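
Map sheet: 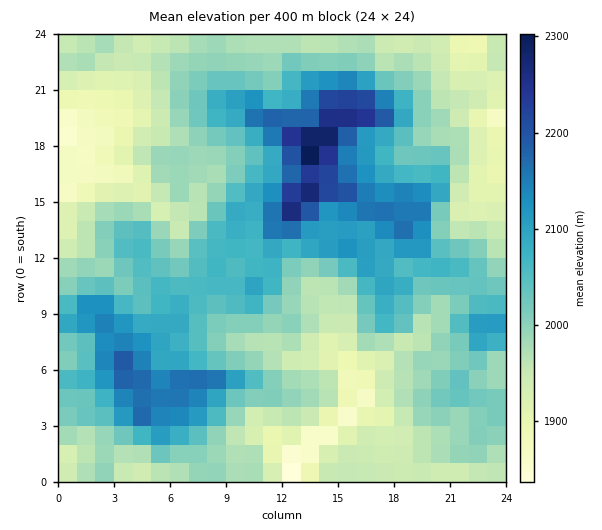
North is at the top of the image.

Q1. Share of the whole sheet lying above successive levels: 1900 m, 93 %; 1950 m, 78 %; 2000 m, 51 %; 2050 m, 33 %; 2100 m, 18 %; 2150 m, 9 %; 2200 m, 3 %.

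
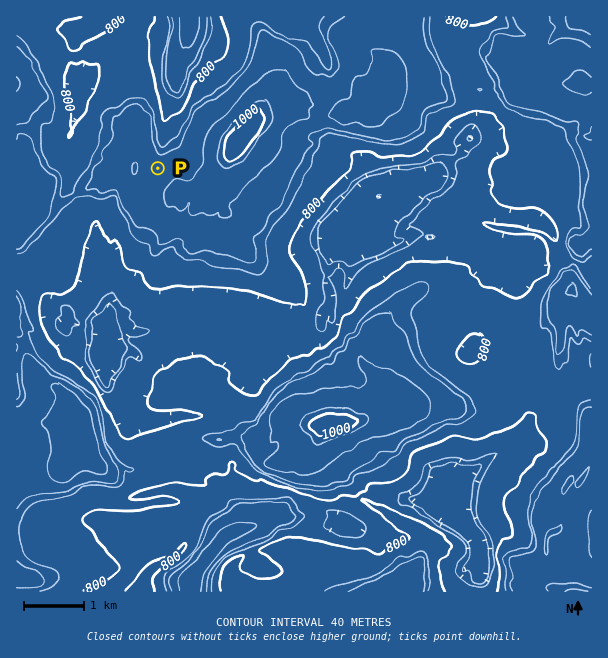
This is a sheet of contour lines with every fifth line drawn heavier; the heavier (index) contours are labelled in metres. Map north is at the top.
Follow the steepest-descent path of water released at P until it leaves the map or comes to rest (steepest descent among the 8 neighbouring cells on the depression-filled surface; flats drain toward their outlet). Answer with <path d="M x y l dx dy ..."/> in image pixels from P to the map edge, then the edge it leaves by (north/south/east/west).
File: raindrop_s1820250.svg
<path d="M158 168l-3-3 0-3 4-6 0-4 2-2 0-9 1-1 0-14 2-1 1-11 5-7 0-3 7-8 0-30 2-1 0-8 1-1 0-3 2-2 1-6 6-6 2-3 0-4 3-6 0-5-3-3-3 0-2-1"/>
exit: north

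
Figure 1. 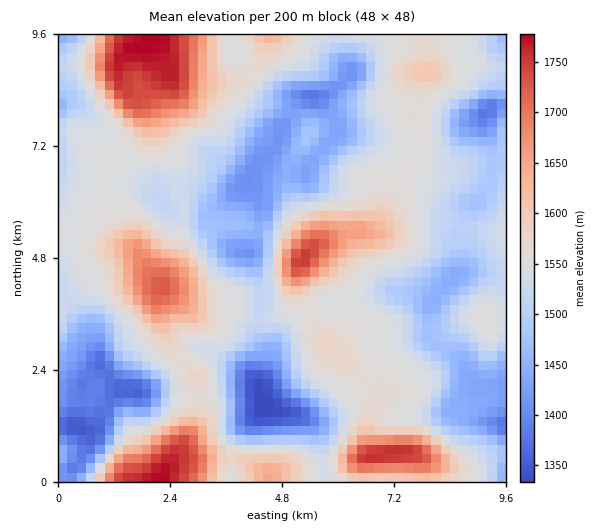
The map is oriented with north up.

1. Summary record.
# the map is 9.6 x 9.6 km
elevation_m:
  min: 1330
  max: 1780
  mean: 1540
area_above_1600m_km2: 15.8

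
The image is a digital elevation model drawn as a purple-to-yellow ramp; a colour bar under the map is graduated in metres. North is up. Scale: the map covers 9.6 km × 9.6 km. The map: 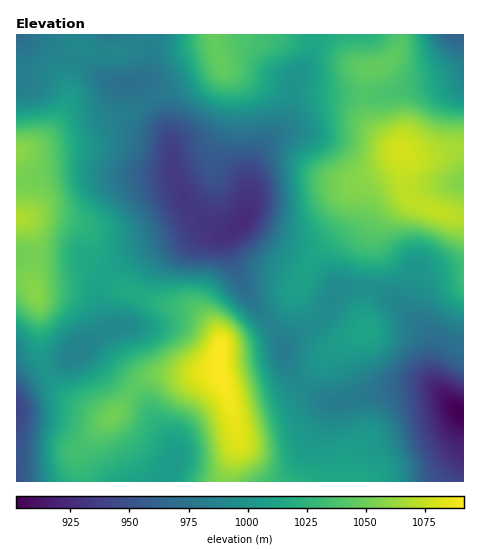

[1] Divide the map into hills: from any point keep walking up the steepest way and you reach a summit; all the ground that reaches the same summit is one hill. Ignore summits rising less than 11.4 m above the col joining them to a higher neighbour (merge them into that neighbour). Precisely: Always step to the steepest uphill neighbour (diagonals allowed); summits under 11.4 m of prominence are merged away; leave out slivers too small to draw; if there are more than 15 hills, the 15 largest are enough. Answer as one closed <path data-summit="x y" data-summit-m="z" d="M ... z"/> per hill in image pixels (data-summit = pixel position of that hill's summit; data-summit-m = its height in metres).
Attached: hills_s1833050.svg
<path data-summit="220 352" data-summit-m="1092" d="M201 222l-5 0-23 13-29 10-31 20-9 11-5 12 1 20 9 22-19 11-24 20-32 15-17 13 0 93 447-1-1-68-7-3-16-18-13-4-41 2-50 13-13-3-15-9-18-19-6-13-3-20-33-44-21-47-1-13 2-2-10 1z"/><path data-summit="403 151" data-summit-m="1079" d="M463 34l-148 0-6 25-14 21-11 44-22 24-8 15-5 17-2 33-3 7-18 15 2 17 20 43 29 38 7 14 6-7 22-14 11-10 16-25 5-3 20 0 18 5 14 8 34 36 2 41 13 19 16 16 3 0z"/><path data-summit="17 218" data-summit-m="1069" d="M22 34l-6 1 1 356 7-8 10-7 32-15 24-20 19-11-9-22-1-20 5-12 9-11 31-20 29-10 23-13 8 0-12-11-10-17-8-24-5-37-20-44-11-7-27 0-47-26-16-12z"/><path data-summit="214 35" data-summit-m="1047" d="M314 34l-164 1-1 32-5 11-6 4 11 7 19 40 3 13 3 28 9 27 9 14 17 17 9 6 7 0 10-5 9-9 3-7 2-33 5-17 8-15 22-24 10-40 15-25 6-20z"/><path data-summit="367 331" data-summit-m="1013" d="M364 288l-20 0-5 3-17 26-38 28 0 14 8 16 16 16 13 8 11 4 63-14 32-1 13 4-8-14-1-38-3-7-37-35z"/>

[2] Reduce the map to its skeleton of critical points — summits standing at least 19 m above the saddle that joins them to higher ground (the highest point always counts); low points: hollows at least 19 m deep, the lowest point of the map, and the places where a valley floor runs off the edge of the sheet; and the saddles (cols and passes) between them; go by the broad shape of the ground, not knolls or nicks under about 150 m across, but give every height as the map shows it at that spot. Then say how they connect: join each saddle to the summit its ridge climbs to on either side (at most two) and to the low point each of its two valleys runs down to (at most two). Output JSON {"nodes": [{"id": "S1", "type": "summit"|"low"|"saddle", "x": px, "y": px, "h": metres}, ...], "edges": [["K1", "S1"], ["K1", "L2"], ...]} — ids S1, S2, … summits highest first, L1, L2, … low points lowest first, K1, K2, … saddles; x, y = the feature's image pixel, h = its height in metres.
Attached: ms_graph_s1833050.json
{"nodes": [
{"id": "S1", "type": "summit", "x": 220, "y": 354, "h": 1092},
{"id": "S2", "type": "summit", "x": 403, "y": 152, "h": 1079},
{"id": "S3", "type": "summit", "x": 19, "y": 219, "h": 1069},
{"id": "S4", "type": "summit", "x": 217, "y": 51, "h": 1047},
{"id": "L1", "type": "low", "x": 461, "y": 413, "h": 902},
{"id": "L2", "type": "low", "x": 243, "y": 220, "h": 926},
{"id": "L3", "type": "low", "x": 17, "y": 408, "h": 942},
{"id": "L4", "type": "low", "x": 459, "y": 35, "h": 961},
{"id": "L5", "type": "low", "x": 17, "y": 35, "h": 967},
{"id": "L6", "type": "low", "x": 174, "y": 462, "h": 1004},
{"id": "K1", "type": "saddle", "x": 396, "y": 39, "h": 1039},
{"id": "K2", "type": "saddle", "x": 82, "y": 481, "h": 1026},
{"id": "K3", "type": "saddle", "x": 314, "y": 42, "h": 1013},
{"id": "K4", "type": "saddle", "x": 103, "y": 278, "h": 1012},
{"id": "K5", "type": "saddle", "x": 299, "y": 383, "h": 992},
{"id": "K6", "type": "saddle", "x": 71, "y": 60, "h": 989}],
"edges": [["K1", "S2"], ["K1", "L2"], ["K1", "L4"], ["K2", "S1"], ["K2", "L3"], ["K2", "L6"], ["K3", "S2"], ["K3", "S4"], ["K3", "L2"], ["K4", "S1"], ["K4", "S3"], ["K4", "L2"], ["K4", "L3"], ["K5", "S1"], ["K5", "S2"], ["K5", "L1"], ["K5", "L2"], ["K6", "S3"], ["K6", "L2"], ["K6", "L5"]]}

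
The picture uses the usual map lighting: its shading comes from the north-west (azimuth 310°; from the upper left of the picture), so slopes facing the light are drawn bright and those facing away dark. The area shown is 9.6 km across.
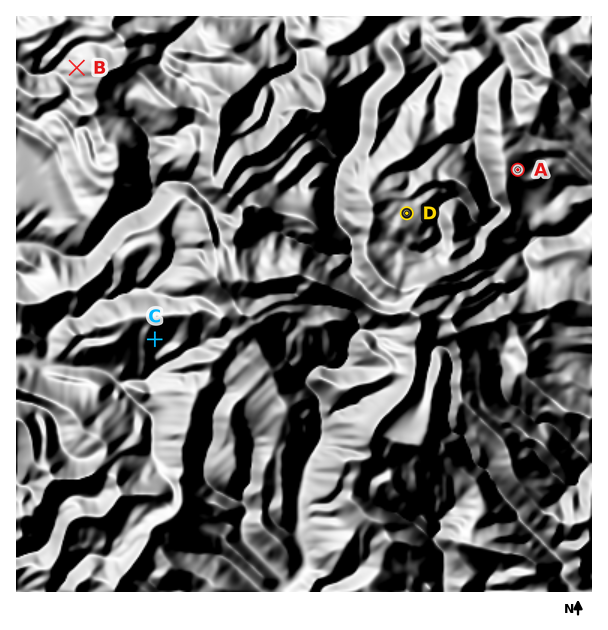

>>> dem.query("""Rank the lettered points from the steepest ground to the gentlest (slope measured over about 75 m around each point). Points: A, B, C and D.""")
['B', 'C', 'A', 'D']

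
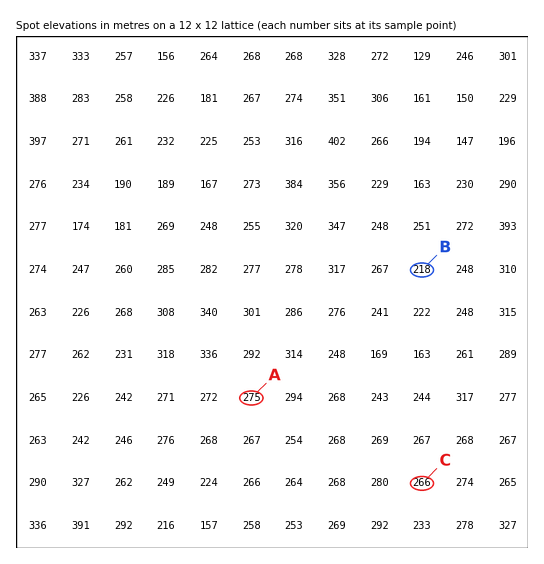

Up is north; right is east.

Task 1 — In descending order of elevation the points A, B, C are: A C B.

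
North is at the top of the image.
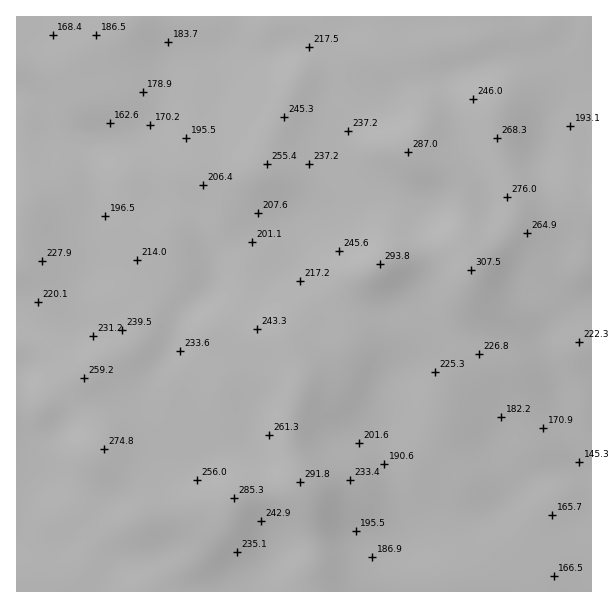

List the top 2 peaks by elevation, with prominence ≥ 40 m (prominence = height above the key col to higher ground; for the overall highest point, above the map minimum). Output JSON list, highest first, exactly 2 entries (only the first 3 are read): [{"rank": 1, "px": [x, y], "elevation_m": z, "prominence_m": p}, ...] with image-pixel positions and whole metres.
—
[{"rank": 1, "px": [471, 270], "elevation_m": 308, "prominence_m": 169}, {"rank": 2, "px": [300, 482], "elevation_m": 292, "prominence_m": 50}]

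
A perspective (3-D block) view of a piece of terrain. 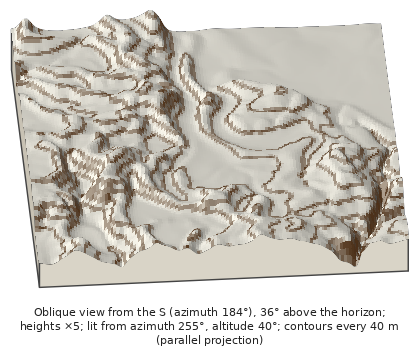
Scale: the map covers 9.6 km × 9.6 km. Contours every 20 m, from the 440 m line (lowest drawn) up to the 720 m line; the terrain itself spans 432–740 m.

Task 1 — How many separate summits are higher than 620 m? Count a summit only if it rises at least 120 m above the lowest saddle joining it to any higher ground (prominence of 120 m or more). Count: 1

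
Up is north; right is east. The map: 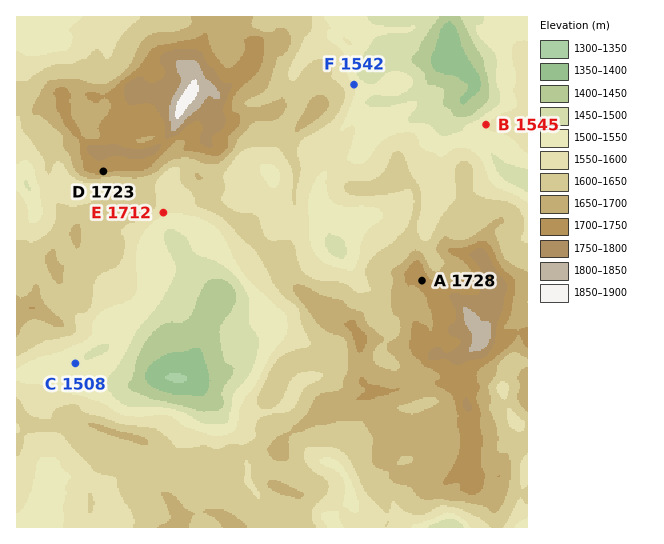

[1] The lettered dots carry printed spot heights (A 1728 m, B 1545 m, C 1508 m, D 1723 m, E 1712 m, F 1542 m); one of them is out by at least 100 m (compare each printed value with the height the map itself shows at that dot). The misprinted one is E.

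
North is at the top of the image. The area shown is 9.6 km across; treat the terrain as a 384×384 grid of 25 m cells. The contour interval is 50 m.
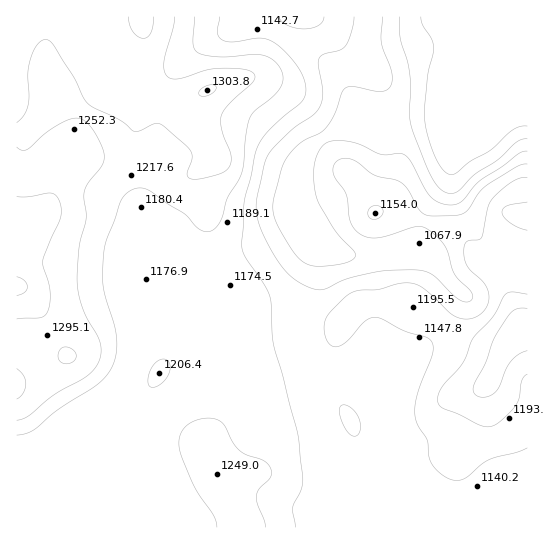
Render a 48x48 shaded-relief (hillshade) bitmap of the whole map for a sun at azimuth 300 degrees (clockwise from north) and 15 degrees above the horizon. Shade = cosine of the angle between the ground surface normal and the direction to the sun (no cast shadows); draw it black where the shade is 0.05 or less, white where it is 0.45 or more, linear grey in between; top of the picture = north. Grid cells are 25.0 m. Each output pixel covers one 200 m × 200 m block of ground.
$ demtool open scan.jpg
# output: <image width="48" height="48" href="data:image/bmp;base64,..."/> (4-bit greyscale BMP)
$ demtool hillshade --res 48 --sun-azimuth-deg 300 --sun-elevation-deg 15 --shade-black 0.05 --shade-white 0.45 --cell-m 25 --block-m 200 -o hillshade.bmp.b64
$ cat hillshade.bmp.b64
<image width="48" height="48" href="data:image/bmp;base64,Qk32BAAAAAAAAHYAAAAoAAAAMAAAADAAAAABAAQAAAAAAIAEAAATCwAAEwsAABAAAAAAAAAAAAAAABEREQAiIiIAMzMzAERERABVVVUAZmZmAHd3dwCIiIgAmZmZAKqqqgC7u7sAzMzMAN3d3QDu7u4A////AIiIiIiIiIiIiaqXZVZniIiIiIiIiIh3Z4iIiIiIiIiIiZmHZWZniIiIiIiIiIiHZoiIiIiIiIiImZh2VVZniIiIiIiIiIiHdoiIiIiIiIiJqpdlVVVWiIiIiIiIh4iId4iIiIiIiIiJqpdmZlVWeIiIiIiIh2eIh4iIiIiIiIiaqpd3dmVWiIiIiIiZh2Znd4iIiIiIiIiaqod4h2ZniIh4iIiZh2VWZneIiIiIiImqqYd4iHZniIh3iImZmHZlZlVoiIiIiImrqYd3d2ZniIh3iImZmYdlZjNGeIiIiIiqqYd3dmZniIh3iJmIiIdlVSIjV4iIh3iaqpiIdlVniYh3iJqYeHdURTMiNGeImHd4mZmZhlV4iYh4iJu6iIdURVQyIjV4mXZniIiZhlZ4iIiIiJvMqpdkRHZUMhJXmoZmiIiJh1Z4iIiIiIrMzLl0NHd2UyEliqhmeIiIhmZ4iIiIiIm8zMuFM4iIdjIkeal2eIiIdmeIiHiIiImrvMymQ4iIh1MjaKmHd4h3dmeIiHeIiIiaq8y4VIiIh2U0aImYiHd3ZmeImGZ4iHiJq83KhoiId2VVaIiZmId3ZmeJmXVniHd4ms7sqHd3ZmVVeIiJmYd3ZneJqpZXiIZmic7+ylZmZmVWeIiJmYd3d3eIq7h3mZdmeL7/3ERVVVVWeIiImYd3d3eIrMuZqqh2aK3uy1VFVVVXiIiIiId3d3eJrNy6u6l2eJvLqXZVVVVXiIiIiId3d2d5q83Lu7qImZmZmHdmVUVWiIiIiId3dmZ4mru7urqZq6iJmGZVVURWeIiIiHZmZlZ4iImZiZmavKiaqmVVVURWeIiIh2VVVVZ4iIiGZneKu6maqmVERERFeIiIh2VERWeIiJl1RFaJqqmZmXZURERFZ4iIiGUzNGeIibuWRFaKq7qYiJh1RFVVZ4iIiHUyJGiIiry4ZVaKvdyXd6qXVVVVZ4iHd2UxE2iImry6hlVov/64d6uoZVVVZ4iHZlQgAmiJmqqqmGVWr//rmKqpdVVVZ4mYdlQQAleJqpiJmGRFnf//25mqhmZmZnmql2QQAUeJu6h4mXQ1i+///omql3d2ZniZqYUgATWJvLl4mXQ1is3//4iZmHd3dmeJmIYxARNoq7mImXQ1iavf/4iJmIiIh3eIiHZDIhE2eZmImXQ1iZq974iIiIiIiHiJh2VUMyIjRniIiGM1eJmrzYiIiIiIh3iJhlVERDMiI1Z4d1M1eIiaqoiIiIiId3iZhkNEREQyI0Z3dkM1eIiJmYiIiIiHd3iaqFM0RERDI0Z3ZTI1eIiIiIiIiIiHd3iby4ZVVERENFZ3ZDM0Z4iIh4iIiJmHZ3eKzbqHdURERWd3ZDM0Z4iId4iIiJmHZ2Voq8y6l2VVVWd3ZUREV3iId3iIiZh3d2RFeKvMuXZmZmZmVVVVVniId3eImZh3h1Q0VnmrqXdmZVVVVFZmZniHd3eImpd4mFMzRGeJmIdmVVVVQ0Z2Z3iHd3eJqod5qFQzNFeIiIh2VUVUQzV3d4h3dw=="/>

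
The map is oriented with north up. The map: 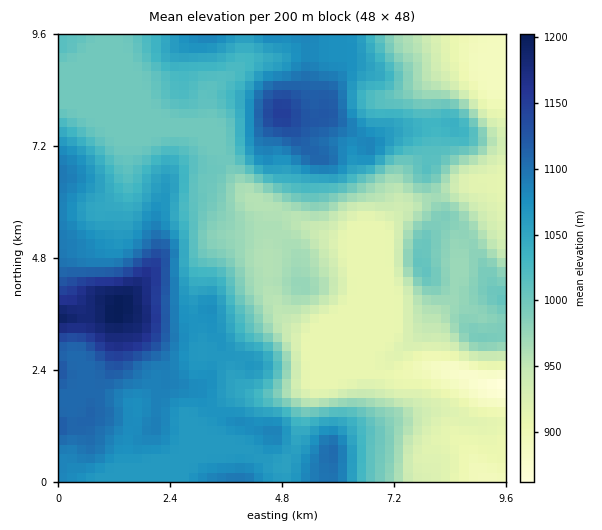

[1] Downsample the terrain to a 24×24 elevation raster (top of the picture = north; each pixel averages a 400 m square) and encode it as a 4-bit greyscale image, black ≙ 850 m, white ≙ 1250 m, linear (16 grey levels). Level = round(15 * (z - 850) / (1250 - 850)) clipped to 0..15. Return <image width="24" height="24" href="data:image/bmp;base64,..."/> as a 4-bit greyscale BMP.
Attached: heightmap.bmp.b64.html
<image width="24" height="24" href="data:image/bmp;base64,Qk2WAQAAAAAAAHYAAAAoAAAAGAAAABgAAAABAAQAAAAAACABAAATCwAAEwsAABAAAAAAAAAAAAAAABEREQAiIiIAMzMzAERERABVVVUAZmZmAHd3dwCIiIgAmZmZAKqqqgC7u7sAzMzMAN3d3QDu7u4A////AJiIiIiZmImYZUMyIpmYiIiIiImoZUMyIqqZmYiIiYiYZUMiIqqpmYiIiHZ3ZUMzIqqpmZiIdkM0RDMiEaqqmZiIhkIiIiIREaqrqZiIh0IiIiIiM6vMypiIdTIiIjM0Vczdy5iHZDMiIjRFVczdy5iGVEQyIjRFVrzMy4d2RFVDIjVVVqmqu4dlRERCIkZVVZmImoZVREQyIkZVVJiImXZVREQyIkVVQ5h3iHZVRERDMzRVM5h3eHZVRWZlREVDMph2eHZlZ3iIZVZTMphmZ3ZmiZqpl2ZlQ3ZmZmZmmqqpmHd3ZGZmZmZnm7qph3d3Q2ZmZmZnm7qpdmVUImZmZnZniZqZd1RCIWZmZ3d3eImYh1QyIWZmZ4mIiImIhkQyIQ=="/>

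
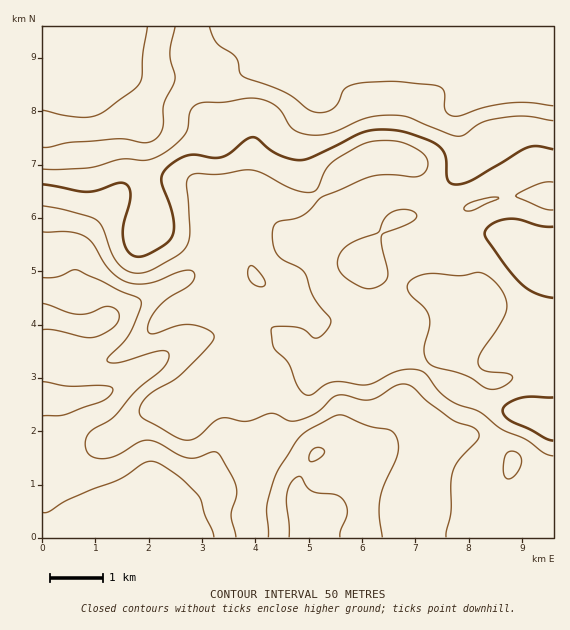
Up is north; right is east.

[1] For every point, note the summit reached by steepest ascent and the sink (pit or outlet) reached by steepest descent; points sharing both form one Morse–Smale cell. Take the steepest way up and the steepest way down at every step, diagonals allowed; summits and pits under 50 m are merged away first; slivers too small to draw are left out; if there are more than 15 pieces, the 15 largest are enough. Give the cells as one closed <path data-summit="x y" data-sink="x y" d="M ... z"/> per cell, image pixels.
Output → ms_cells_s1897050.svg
<path data-summit="187 537" data-sink="91 27" d="M189 26l-146 0-1 37 30-4 8-4 3-4 24 24 15 25 21 27 2 50 4 18 5 8 3 3 4 0 15-7 19-2 6 2 8 8 8 14 5 22 1 58 34 17 42 32 12 5 16-4 60-58 8-4 3 34 15 34 36 30-5-1-7 4-14 15-5 11 0 52-4 15 0 21-3 13 9 21 133 0 1-161-9-2-28 0-24 7-13-5-23-22-10-12-1-6 7-18 1-14-23-15-38-8-16-8-11-11 7-19 10-15 9-7 11-4 2-3 1-30 3-9-2-15-8-6-31 2-27 14-22 23-19 9-13 0-31-9-11 1-4 3 8-17 0-33-3-7-10-10-24-12-6-8-1-32-7-14-11-12 3-12z"/><path data-summit="187 537" data-sink="553 77" d="M553 26l-362 0-4 27 16 22 2 29 4 12 7 6 20 9 11 13 2 37-6 16 13-3 31 9 13 0 19-9 22-23 27-14 31-2 4 2 6 7-6 52 2 2 8-3 24 0 16-2 36-14 15-2 32-2 9 3 9-1z"/><path data-summit="92 327" data-sink="91 27" d="M83 51l-3 4-8 4-30 5 0 296 9 2 53 0 28-13 28-28 17-11 36-7 18 2-8-4-1-58-5-22-6-10-10-12-6-2-19 2-15 7-4 0-3-3-5-8-4-18-2-50-21-27-15-25z"/><path data-summit="311 537" data-sink="91 27" d="M395 289l-8 4-60 58-16 4-20-10-14 0-29 13-21 23 18 26 6 21 4 61-5 18 0 13 5 18 164-1-8-20 3-13 0-21 4-15 0-52 12-19 7-7 10-5-34-28-15-34z"/><path data-summit="187 537" data-sink="91 27" d="M227 381l-15 8-15 14-14 7-23-3-15 6-26 22-20 10-26 18-21 10-9 1-1 63 211 1-3-31 5-18 0-20-2-6-2-35-6-21z"/><path data-summit="187 537" data-sink="553 263" d="M536 195l-41 3-42 15-16 2-24 0-16 4-10 7-9 10-12 23 0 4 11 11 20 9 34 7 21 13 2 2 0 8-8 24 1 6 29 31 17 8 24-7 37 1 0-177z"/><path data-summit="43 396" data-sink="91 27" d="M219 303l-32 4-18 7-37 35-28 13-31 1-30-2-1 112 6 1 25-11 26-18 20-10 17-16 15-9 9-3 23 3 14-7 15-14 19-11 17-20 29-13 14-1-34-26-18-9z"/>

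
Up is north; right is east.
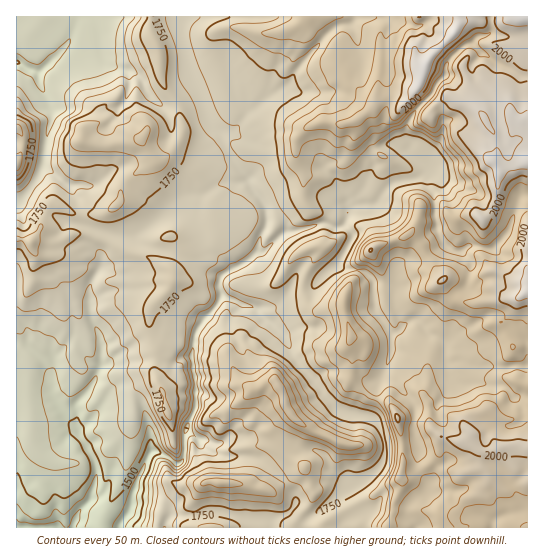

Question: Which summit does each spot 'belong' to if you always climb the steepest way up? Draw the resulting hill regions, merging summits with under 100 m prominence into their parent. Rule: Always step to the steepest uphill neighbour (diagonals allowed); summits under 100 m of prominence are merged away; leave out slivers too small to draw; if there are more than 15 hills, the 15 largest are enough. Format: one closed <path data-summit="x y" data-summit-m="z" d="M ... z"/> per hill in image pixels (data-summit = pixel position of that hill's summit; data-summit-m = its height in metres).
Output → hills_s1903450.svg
<path data-summit="527 17" data-summit-m="2096" d="M527 16l-36 0 0 17-6 3-6 0-6 7-7 1-17 15-4 8 0 8-9 10-4 9-17 17-8 15-2 9 7 10-3 7-11-5-14-18 0-14 4-12-3-66 4-8 0-8-4-5-203 0-2 17 8 34 15 34 4 14 4 8 10 11 3 11 8 14 16 19 4 11 9 10 6 14 0 10-6 11-4 17-12 12-15 6-10 9-1 9 2 8 22 10 20 4 16-5 14-19 21 0 12-13 13-9 13-24 0-6-7-8 3-15 6-5 21-1 18-21 22-4 14-10 7 9-3 11 2 26 2 16 6 11 11 9 8 0 8-6 24 3 14-17 12-34 8-3z"/><path data-summit="142 138" data-summit-m="1860" d="M181 16l-103 0-10 27-29 30 1 12 12 24 0 9-5 16-6 36-13 21-12 12 0 140 11 2 11 10 10 12 2 8 2-1 1-16 13-11 9 1 25 19-7 16-17 22 1 25 16 28 3 8 0 13-5 19-11 12-7 18 45 0 11-17 8-32 16-28 16 6 8 7 4-2 3-5 0-19 3-12 9-20 0-25-4-20 3-27 26-37-2-10 1-9 10-9 15-6 12-12 4-17 6-11 0-10-6-14-9-10-4-11-16-19-8-14-3-11-10-11-4-8-4-14-15-34-8-34z"/><path data-summit="470 433" data-summit-m="2020" d="M417 320l-8 1-12 11-6 2 0 21-8 22-6 8-9 29 9 8 7 17 1 12-2 11-14 15-24 14-2 4 10 20 7-1 5 14 162 0 1-162-14-1-8 3-36-1-12-6-11 2-2-2 0-16-10-9-5-1z"/><path data-summit="285 403" data-summit-m="1974" d="M223 296l-3 2-7 12-8 7-10 17-3 27 4 20 0 25-9 20 0 5 8 5 10 12 9 5 9 3 23 0 12 3 20 14 14 17 4 12-6 10-16 7-3 3 0 4 2 2 29 0 7-11 36-26 24-14 12-12 4-19-5-19-3-6-8-5-32-7-38-46-16-29-28-26-12-3z"/><path data-summit="527 291" data-summit-m="2074" d="M430 169l-15 10-22 4-18 21-21 1-6 5-3 15 7 8 0 6-15 26 12 4 13 2 9 6 2 4 2 28 16 24 6-1 12-11 8-1 13 15 5 1 10 9 0 16 2 2 11-2 12 6 35 1 9-3 13 0 1-170-8 2-12 34-14 17-24-3-8 6-8 0-11-9-6-11-4-37 3-16z"/><path data-summit="351 337" data-summit-m="1961" d="M338 265l-12 7-12 13-21 0-14 19-8 4-14 2 26 24 16 29 38 46 30 7 10-31 6-8 8-22 0-22-16-24-2-28-2-4-9-6-13-2z"/><path data-summit="219 483" data-summit-m="1925" d="M186 431l-2 26-3 6-4 1-19-12-5-1-4 3-12 25-8 32-9 12-1 5 44 0 5-10 5-3 13 1 21-5 16 1 30 8 18 1 8-5 7-1 9-9 0-11-8-13-21-18-13-7-30-1-9-3-9-5-10-12z"/><path data-summit="425 66" data-summit-m="2089" d="M490 16l-59 0-6 8-7 3-20-7-10-1 1 10-4 8 3 66-4 12 0 14 14 18 11 5 2-2 1-5-7-10 0-4 7-16 20-21 4-9 9-10 0-8 4-8 17-15 7-1 6-7 6 0 6-3z"/><path data-summit="17 165" data-summit-m="1874" d="M19 63l-3 0 1 140 11-12 13-21 6-36 5-16 0-9-12-24-1-12z"/>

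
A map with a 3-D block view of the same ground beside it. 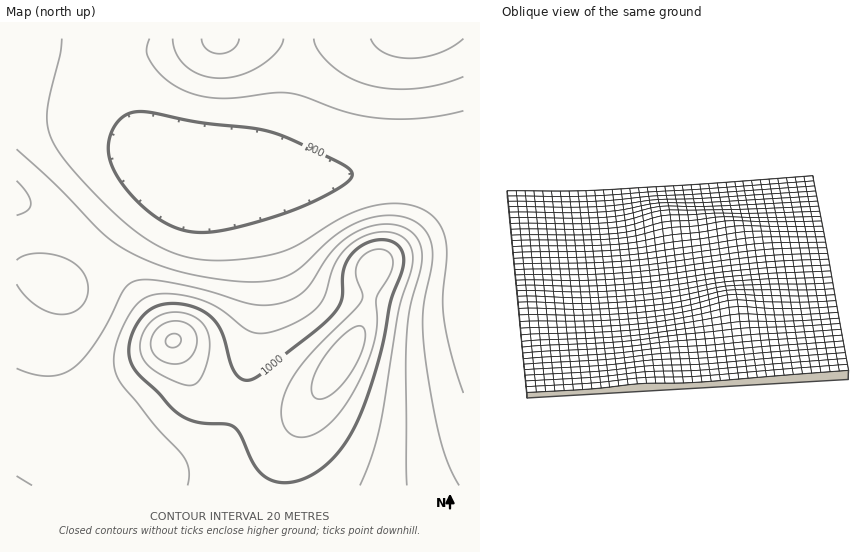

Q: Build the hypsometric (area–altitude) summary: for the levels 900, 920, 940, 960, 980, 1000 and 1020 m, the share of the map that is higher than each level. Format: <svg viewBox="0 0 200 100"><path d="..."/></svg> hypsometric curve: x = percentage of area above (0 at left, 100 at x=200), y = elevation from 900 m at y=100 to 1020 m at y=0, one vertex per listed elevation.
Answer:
<svg viewBox="0 0 200 100"><path d="M180 100l-40-17-32-16-31-17-30-17-17-16-18-17"/></svg>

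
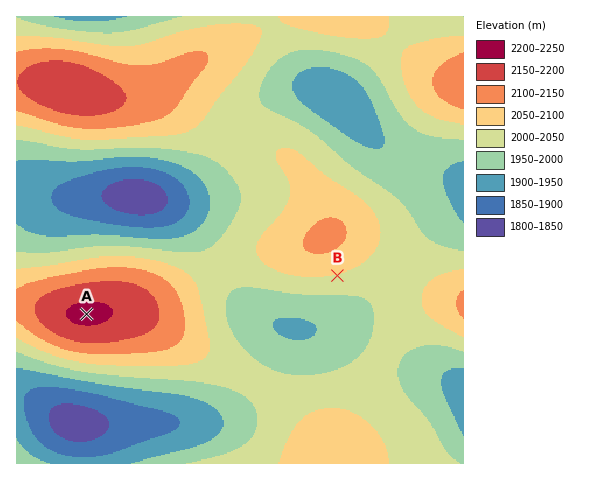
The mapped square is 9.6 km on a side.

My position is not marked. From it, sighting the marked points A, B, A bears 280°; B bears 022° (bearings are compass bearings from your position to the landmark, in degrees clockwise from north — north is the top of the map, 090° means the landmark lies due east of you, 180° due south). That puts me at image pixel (306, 353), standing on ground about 1970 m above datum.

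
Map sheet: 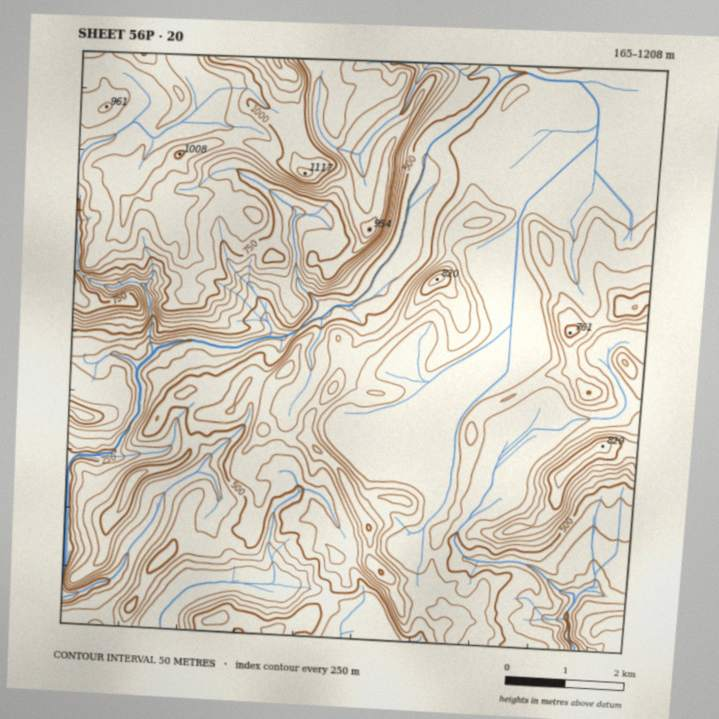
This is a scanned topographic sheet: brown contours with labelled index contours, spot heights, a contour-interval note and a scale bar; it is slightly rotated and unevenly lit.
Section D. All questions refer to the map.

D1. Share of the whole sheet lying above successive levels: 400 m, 90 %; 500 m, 73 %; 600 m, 36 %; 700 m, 23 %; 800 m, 16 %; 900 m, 7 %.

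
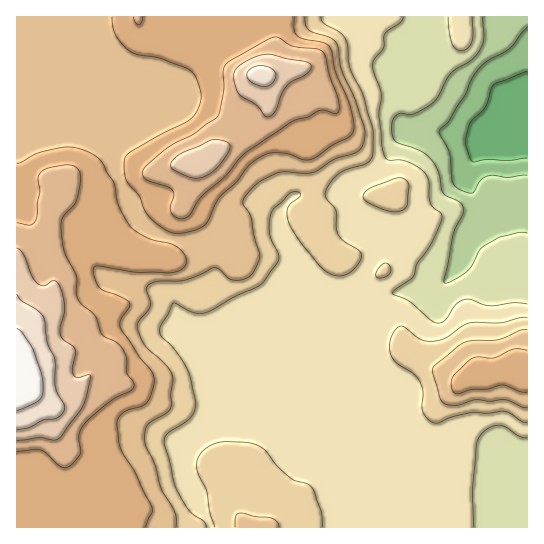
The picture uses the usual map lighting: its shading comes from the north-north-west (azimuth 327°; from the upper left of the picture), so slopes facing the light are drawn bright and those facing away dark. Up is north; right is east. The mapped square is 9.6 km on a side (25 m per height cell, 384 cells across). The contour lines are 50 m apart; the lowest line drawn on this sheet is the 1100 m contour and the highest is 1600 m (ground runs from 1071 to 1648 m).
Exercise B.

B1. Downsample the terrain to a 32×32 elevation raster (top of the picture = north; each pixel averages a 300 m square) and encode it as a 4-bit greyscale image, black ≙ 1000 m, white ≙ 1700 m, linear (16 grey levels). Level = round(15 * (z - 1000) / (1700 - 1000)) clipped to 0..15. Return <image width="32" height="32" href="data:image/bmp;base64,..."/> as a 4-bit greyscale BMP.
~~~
<image width="32" height="32" href="data:image/bmp;base64,Qk12AgAAAAAAAHYAAAAoAAAAIAAAACAAAAABAAQAAAAAAAACAAATCwAAEwsAABAAAAAAAAAAAAAAABEREQAiIiIAMzMzAERERABVVVUAZmZmAHd3dwCIiIgAmZmZAKqqqgC7u7sAzMzMAN3d3QDu7u4A////AJmZmZmIdneId3ZmZmZmVVWZmZmZiHZ3d3d2ZmZmZlVVmZmZmYdmd3d3ZmZmZmZVVZmZmZmHZ3d3dmZmZmZmZVWZqqmYdmZ3d2ZmZmZmZmVVu7qZmHZmZmZmZmZmZmZlVcy7qZh3ZmZmZmZmZmZmZmbcy6qZiHZmZmZmZmZmd3d37cu6qZh2ZmZmZmZmZ4mIiO3LuqmYdmZmZmZmZmeJmZndy6uph2ZmZmZmZmZ3eJmZ3LuqmHZmZmZmZmZnd3eIiNy6qZh2ZmZmZmZmZmZmd3fMuqmYdmZmZmZmZmZlVmZmy7qZmHd3d2ZmZmZmVVVVVbu6mIiIh3d2ZmZmZlVEVVW6qpmZmZiIh2ZndmZlVEVVqqmZmZmIiIdmd3ZmZlREVaqpmZmJmIiHZndmZmZURESaqZmYmamIh2d3ZmZmVUREmqqZmJqqmHd2dmZ3ZlRERJqqmZmqqqmHd3ZmZ2ZDNESZqpmZq7u6mIiHdmZlQyMzmZmYmZq7uqmZmIdlVEMiIoiIiIiZmrqqmZmYZEQzIiKIiIiIiJmqq6qpmGREQyIiiIiIiIiJmru6qpdlREMyIoiIiIiIiZq8uqqGZUVEMiKIiIiIiJmazLu6dlVVVDMiiIiIiZmZmau6qXZVVVVTM4iIiJmZmZmaqZh2VVVWVDOIiIiamZmZmZh2ZmVVVlQz"/>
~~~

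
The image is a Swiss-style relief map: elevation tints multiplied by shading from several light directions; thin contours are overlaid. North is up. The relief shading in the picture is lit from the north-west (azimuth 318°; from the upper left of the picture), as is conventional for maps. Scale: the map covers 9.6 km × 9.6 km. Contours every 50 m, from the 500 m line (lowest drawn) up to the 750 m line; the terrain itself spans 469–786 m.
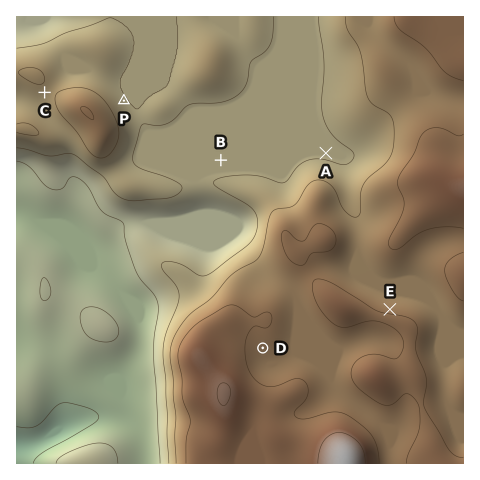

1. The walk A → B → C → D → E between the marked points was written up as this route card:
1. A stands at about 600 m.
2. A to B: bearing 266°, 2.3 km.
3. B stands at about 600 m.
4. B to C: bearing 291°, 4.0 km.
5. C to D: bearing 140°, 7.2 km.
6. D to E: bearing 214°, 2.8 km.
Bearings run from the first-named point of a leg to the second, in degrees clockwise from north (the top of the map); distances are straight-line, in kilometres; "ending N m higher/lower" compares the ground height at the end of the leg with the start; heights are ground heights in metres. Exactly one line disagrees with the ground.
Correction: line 6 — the bearing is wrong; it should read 73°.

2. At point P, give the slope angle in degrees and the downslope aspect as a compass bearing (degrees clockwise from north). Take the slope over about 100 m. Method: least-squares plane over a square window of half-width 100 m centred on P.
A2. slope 4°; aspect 58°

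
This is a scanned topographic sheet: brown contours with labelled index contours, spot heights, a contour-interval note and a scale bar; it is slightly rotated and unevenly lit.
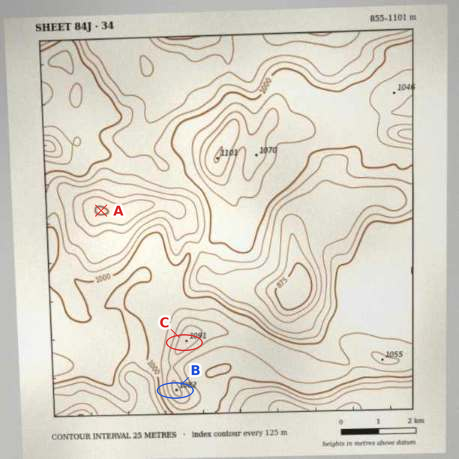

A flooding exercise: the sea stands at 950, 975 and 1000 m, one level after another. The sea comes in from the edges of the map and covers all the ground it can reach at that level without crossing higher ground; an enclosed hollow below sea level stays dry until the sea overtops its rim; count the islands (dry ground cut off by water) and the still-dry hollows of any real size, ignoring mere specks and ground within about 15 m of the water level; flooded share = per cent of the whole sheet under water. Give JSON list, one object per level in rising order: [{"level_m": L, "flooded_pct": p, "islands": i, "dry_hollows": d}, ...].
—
[{"level_m": 950, "flooded_pct": 11, "islands": 0, "dry_hollows": 2}, {"level_m": 975, "flooded_pct": 38, "islands": 0, "dry_hollows": 0}, {"level_m": 1000, "flooded_pct": 52, "islands": 0, "dry_hollows": 0}]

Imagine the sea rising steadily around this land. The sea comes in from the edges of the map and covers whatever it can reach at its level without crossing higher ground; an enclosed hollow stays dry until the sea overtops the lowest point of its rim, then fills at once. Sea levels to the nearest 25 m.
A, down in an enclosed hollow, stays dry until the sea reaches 975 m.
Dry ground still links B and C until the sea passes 1050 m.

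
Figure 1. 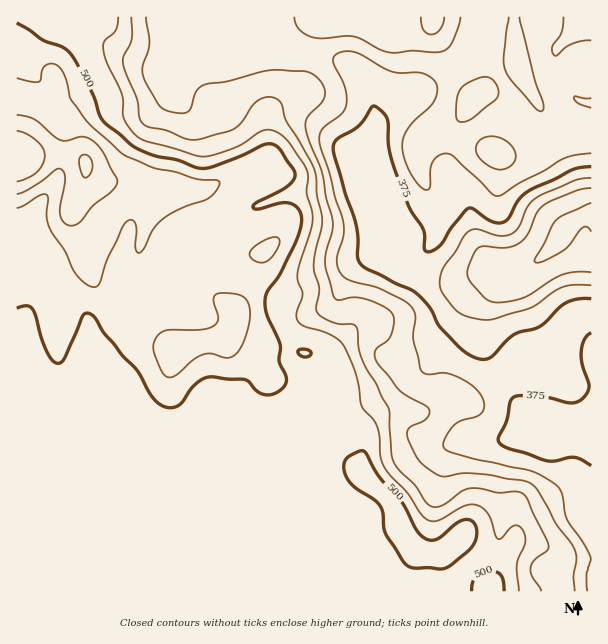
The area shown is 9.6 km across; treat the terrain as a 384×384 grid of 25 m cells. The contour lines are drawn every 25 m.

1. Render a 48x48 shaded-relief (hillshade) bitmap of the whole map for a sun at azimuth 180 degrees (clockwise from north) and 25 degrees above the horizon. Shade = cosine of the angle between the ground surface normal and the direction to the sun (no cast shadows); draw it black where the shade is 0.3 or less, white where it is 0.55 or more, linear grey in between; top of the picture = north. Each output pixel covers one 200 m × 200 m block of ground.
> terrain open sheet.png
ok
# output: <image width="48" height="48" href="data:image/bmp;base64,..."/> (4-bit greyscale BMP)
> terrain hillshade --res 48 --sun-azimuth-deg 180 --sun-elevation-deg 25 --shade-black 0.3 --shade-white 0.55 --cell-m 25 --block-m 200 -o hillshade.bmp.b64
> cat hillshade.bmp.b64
<image width="48" height="48" href="data:image/bmp;base64,Qk32BAAAAAAAAHYAAAAoAAAAMAAAADAAAAABAAQAAAAAAIAEAAATCwAAEwsAABAAAAAAAAAAAAAAABEREQAiIiIAMzMzAERERABVVVUAZmZmAHd3dwCIiIgAmZmZAKqqqgC7u7sAzMzMAN3d3QDu7u4A////AIiId3d3d3d3d3d3d3d3d3eJmpdlZ2Zmd4iId3d3d3d3d3d3d3d3d3iaqpdVV3d3iIiHd3d3d3d3d3d3d3d3d4mqmZhlV5mId3d3d3d3d3d3d3d3d3d3d4mHd4mGZ5mGVWZnd3d3d3d3d3d3d3d3d5l1RXiHZ3dkNXd3d3d3d3d3d3d3d3d3d4hkMkVmZmVURXd3d3d3d3d3d3d3d3d3iIdTIhJFZlVVZ3d3d3d3d3d3d3d3d3d4moUzQyI0REVWd3d3d3d3d3d3d3d3d3eJqWMkVTIjMiRGd3d3d3d3d3d3d3d3d3eJl0I0VDIiERI1d3d3d3d3d3d3d3d3d3eHZURVRDIhISI1Znd3d3d3d3d3d3d3d3d2VmZlZlRDNERFVXd3d3d3d3d3d3d3d3d2VndniHd3ZmZmVnd3d3d3d4iHd3d3d3h2VWeJmZmZh3eId3d3d3d3eJmId3eIh4iHZWeIiaqpiImZmXd3d3d3iqqYd4iZiIiYdlZmZ4iHiJmqqXd4h3d4mqqZiZmZmIeIdlVEVWZmiaqpmHeJh3eImaqqq6mIiId3ZUVVVVVWiaqZh3iZiHiZmZmru6l3eIh2VEZ3ZlVWeImYd3iZiIiZmIiaqqmHeIdlVnh3dlRVZmd4d4iJmImYh3d4iJiHdlVFaJmHZVVWZVVniIiJmZmHZmVWd4h3ZDIkeJiHZVVlVVVXiJiIiJmHdmVWd4h2ZUIkZ3d3ZVVEM0VWeJh3eal4h2Z3d3d3eHVERVVVVVVDISNFVod2eqmIh3eIdlaIeIdUMyIkVWVVQiIzM3d2iqiJh3eIdmeZh2ZTIiI1Z2ZmVUMhEXd3mpiIh3d3d4iqmGZUMzVomId3d2UyIneJmYmIiHd3d4iaqYd2ZWd4qpmJqYdURHiamImYiId2ZmZ4qpmYd3d4mqqrzKh2ZoiaqHiYiYh2ZlVWiZmYd3d3iarN7bmHd5maqYiYiamHdmVUaIh2Z3eJmavN26mId7mImZiZmbupmHdmVmZVZ3eZmZq7uquqmMuGiamZmJqqqYiHZlVFd3iZmImqq83cu923eamIh3d3iZmZh3ZWd3iZh3mqq97+7s3JeJd2ZEMiRomph2VWd3mph4q7q83u7qqqh3ZUMhEAEkZ3ZDNXd4mZiauqmaq83nd3ZUQyERASERJFQiRoh4iImqmId4irzERFQyIyESIjQyIiI0eZmId3iqh2ZniZqiNEQyIzMjNFVUQzNXm7qYdmaJh2Z3iHZjRVZUVVVERWZmVVZ5q6mYdlVomIiIh2VVVndmd2ZVZnZmZWaJmYiIh2ZniIiIhmZ1VodWdlVnd2VVVVVnh3eImHd2Z4iIdmiWZ3ZWZVZ3d2ZVVEVmZmeaqpmGVneIZnmWZmVmZWd3d3ZmVVVmVnm7u7qYZmeHZniGZEVmZ4iHd3d3dmZneKvMu7updmd3Z3ZmVEVniZh3d3d3d3eJq8zLqry5h3d3eHZVVVZ4mYd3d3d3d3iau7upiJupiHd3eHdmZmZ4mHd3d3d3d3iZq7qYiIqpiId3iIdw=="/>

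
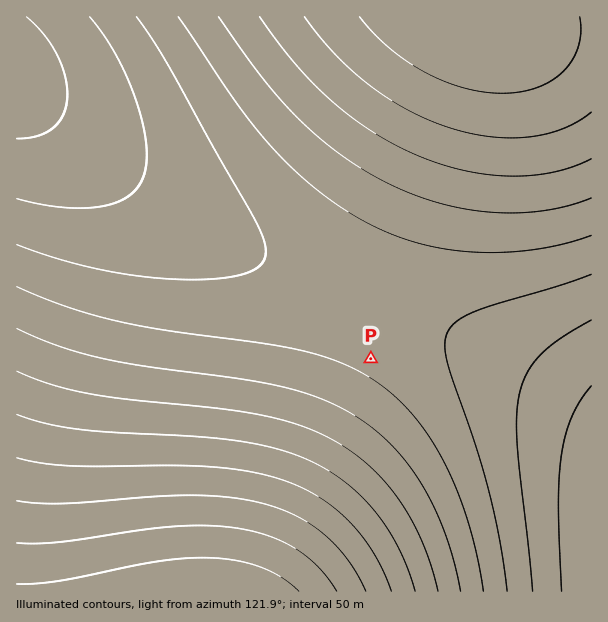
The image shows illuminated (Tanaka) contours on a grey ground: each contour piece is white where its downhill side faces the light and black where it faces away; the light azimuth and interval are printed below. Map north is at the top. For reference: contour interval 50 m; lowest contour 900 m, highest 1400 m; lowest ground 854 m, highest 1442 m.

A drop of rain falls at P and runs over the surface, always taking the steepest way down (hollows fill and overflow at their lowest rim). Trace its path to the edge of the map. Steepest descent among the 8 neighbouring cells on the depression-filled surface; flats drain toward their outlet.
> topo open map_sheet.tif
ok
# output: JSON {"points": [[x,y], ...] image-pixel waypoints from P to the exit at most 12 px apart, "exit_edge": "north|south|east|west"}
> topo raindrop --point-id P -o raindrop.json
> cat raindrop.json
{"points": [[371, 359], [359, 371], [347, 383], [335, 395], [323, 407], [317, 419], [312, 431], [308, 443], [303, 455], [300, 467], [296, 479], [293, 491], [288, 503], [285, 515], [281, 527], [276, 539], [272, 551], [267, 563], [263, 575], [257, 587], [254, 591]], "exit_edge": "south"}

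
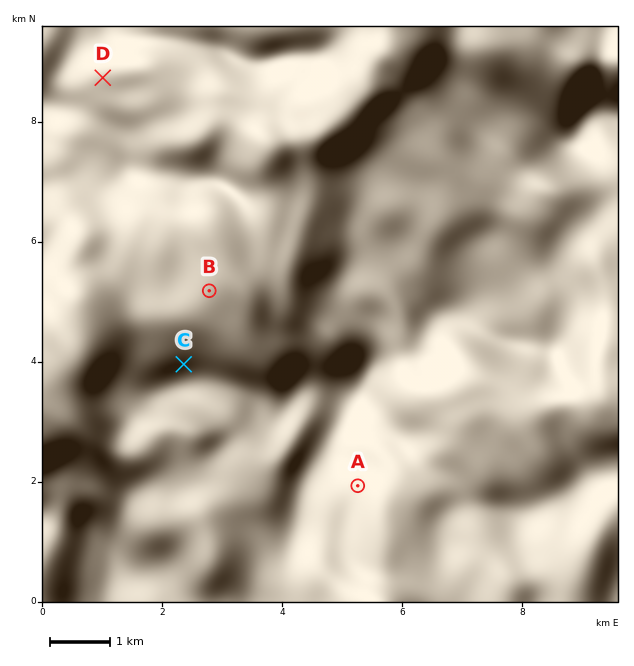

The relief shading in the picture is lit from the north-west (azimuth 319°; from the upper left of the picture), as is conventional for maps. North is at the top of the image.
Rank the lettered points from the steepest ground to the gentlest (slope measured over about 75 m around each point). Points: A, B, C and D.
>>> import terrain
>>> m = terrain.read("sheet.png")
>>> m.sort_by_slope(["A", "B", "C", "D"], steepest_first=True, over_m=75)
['C', 'A', 'D', 'B']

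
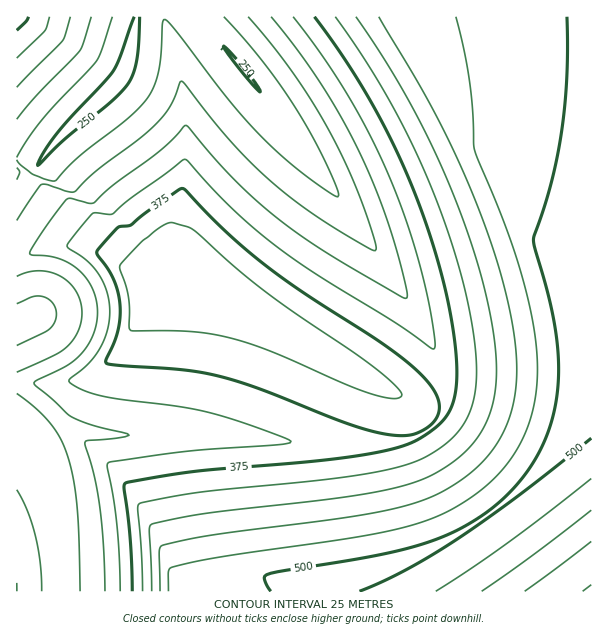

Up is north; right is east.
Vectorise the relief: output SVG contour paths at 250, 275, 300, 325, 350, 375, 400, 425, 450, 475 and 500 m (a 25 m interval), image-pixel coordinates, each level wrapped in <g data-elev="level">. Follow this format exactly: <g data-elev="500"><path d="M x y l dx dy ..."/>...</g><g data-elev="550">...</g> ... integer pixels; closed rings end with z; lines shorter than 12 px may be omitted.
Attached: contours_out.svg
<g data-elev="250"><path d="M260 92l-23-26-13-20 22 25 12 16z"/><path d="M140 17l-3 43-4 14-5 10-16 17-46 37-28 27 4-10 15-22 56-62 7-14 14-40"/></g><g data-elev="275"><path d="M17 304l15-7 10-1 6 3 5 4 3 11-2 9-6 7-31 15"/><path d="M17 157l11-19 15-19 54-59 5-12 10-31"/><path d="M224 17l39 45 33 46 30 55 12 28 0 6-11-6-27-20-40-36-29-33-53-69-13-13-1 0-1 3-2 36-5 22-8 17-14 15-55 43-23 25-7-1-16-5-12-10-4-5"/></g><g data-elev="300"><path d="M42 591l-2-28-5-27-7-24-11-22"/><path d="M17 393l19 15 14 15 10 15 8 18 6 24 3 26 3 85"/><path d="M17 276l10-4 12-1 11 1 10 4 9 7 7 8 4 11 2 10-1 9-3 10-4 8-7 8-13 8-37 17"/><path d="M17 180l3-7-3-5"/><path d="M17 119l20-24 43-44 11-34"/><path d="M248 17l23 27 22 29 20 29 17 30 16 33 14 33 14 41 2 9-1 3-15-8-39-24-26-18-24-19-40-41-49-60-2 1-6 17-7 12-23 24-48 36-21 20-6 1-21-7-7 0-24 35"/></g><g data-elev="325"><path d="M17 87l46-46 7-24"/><path d="M271 17l25 31 23 33 21 35 18 34 17 38 14 37 13 45 5 27-2 1-3-1-62-36-32-21-27-19-24-20-22-21-49-55-25 25-47 35-20 18-5 0-18-5-5 2-24 32-12 22 30 5 12 6 10 8 8 11 5 12 2 13 0 14-7 18-12 16-12 9-32 17 2 3 36 31 18 8 38 9 1 1-13 3-29 3-2 2 9 33 6 30 3 40 2 45"/></g><g data-elev="350"><path d="M17 58l28-28 4-13"/><path d="M293 17l28 37 26 39 22 41 19 40 17 44 15 46 10 45 5 38-1 2-3-1-32-23-79-49-41-27-46-40-47-49-4 1-50 36-19 17-20-1-19 23-7 10 22 16 12 16 8 21 0 22-4 16-7 14-11 14-17 13-1 3 1 2 14 8 20 5 76 11 33 7 42 13 36 14-1 2-11 2-99 7-72 11-1 4 6 30 4 31 3 63"/></g><g data-elev="375"><path d="M394 435l13 0 10-2 11-6 8-8 3-9 0-9-4-9-8-11-15-15-23-18-87-56-41-30-39-34-37-39-3-1-3 2-33 23-15 12-12 2-22 24 1 4 10 14 6 12 6 24-2 24-4 13-8 18 1 4 76 6 36 6 42 13 90 36 23 7z"/><path d="M17 30l9-9 2-4"/><path d="M314 17l34 48 29 48 25 49 21 53 18 58 11 53 5 45-1 18-3 13-7 15-13 12-18 12-23 8-29 6-36 5-138 12-64 11-1 5 6 49 2 54"/></g><g data-elev="400"><path d="M386 398l12 0 4-3-7-9-18-17-111-77-29-23-46-41-18-5-9 2-21 16-23 24 0 4 8 28 1 30 2 3 61 2 41 7 42 14 82 36z"/><path d="M335 17l34 50 30 52 26 52 21 56 17 57 11 52 2 41-1 16-4 15-9 18-15 17-22 14-23 9-54 11-147 15-61 11-2 6 3 42 2 40"/></g><g data-elev="425"><path d="M525 591l66-50"/><path d="M356 17l35 52 31 56 26 57 22 58 16 54 9 51 1 38-2 16-4 15-11 22-17 19-25 17-24 11-24 6-32 6-150 18-55 11-2 3-1 4 3 60"/></g><g data-elev="450"><path d="M482 591l51-36 58-45"/><path d="M379 17l43 72 26 51 26 58 21 57 14 53 7 45 0 37-8 32-14 25-18 21-27 20-27 13-26 7-31 6-152 21-51 10-2 3-1 4 1 39"/></g><g data-elev="475"><path d="M436 591l71-48 84-64"/><path d="M456 17l8 33 6 31 3 29 1 39 27 64 14 39 11 41 8 37 3 32-1 28-5 27-10 24-14 23-19 20-24 18-27 15-27 9-35 8-153 23-49 10-3 1-2 4 0 19"/></g><g data-elev="500"><path d="M359 591l46-21 53-31 61-44 72-57"/><path d="M567 17l0 60-6 55-10 51-18 56 1 7 19 68 4 25 2 24-1 24-4 23-5 21-10 21-15 24-18 20-21 18-26 15-28 12-35 10-125 22-4 2-3 3 3 7 4 6"/></g>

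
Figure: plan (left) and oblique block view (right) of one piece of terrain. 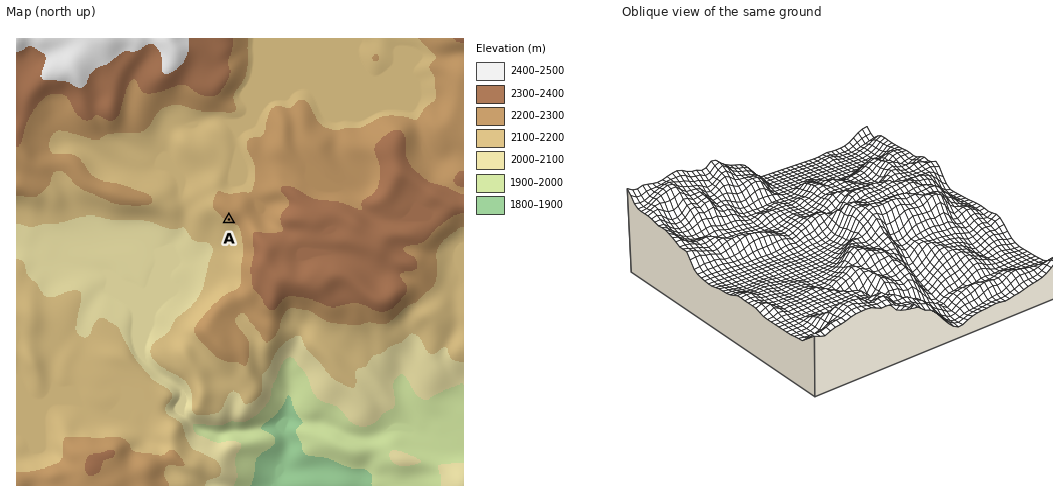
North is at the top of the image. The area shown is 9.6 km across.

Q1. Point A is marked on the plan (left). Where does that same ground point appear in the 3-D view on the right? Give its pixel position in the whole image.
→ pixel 819 222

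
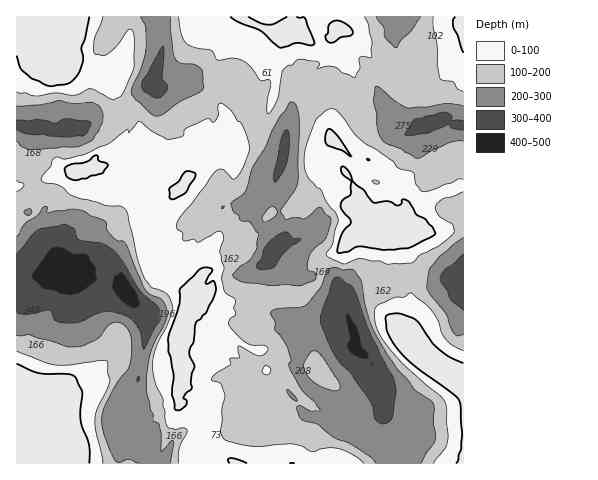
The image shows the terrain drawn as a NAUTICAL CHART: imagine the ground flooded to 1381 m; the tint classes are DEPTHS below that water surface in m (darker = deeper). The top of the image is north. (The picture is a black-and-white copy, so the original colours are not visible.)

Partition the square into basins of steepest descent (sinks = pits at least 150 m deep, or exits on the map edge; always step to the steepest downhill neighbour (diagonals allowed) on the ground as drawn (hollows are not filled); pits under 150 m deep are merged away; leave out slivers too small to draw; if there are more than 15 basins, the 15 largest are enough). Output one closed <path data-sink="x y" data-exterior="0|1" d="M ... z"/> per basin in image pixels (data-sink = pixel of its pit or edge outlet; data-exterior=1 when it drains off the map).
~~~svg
<path data-sink="63 277" data-exterior="0" d="M144 149l-7 0-28 16-24 5-22 1-25 11-22 5 1 277 218-1-12-5-8 0-11 4-8-10-1-10 5-14 0-15-14-9-6 2-2-3-1-10 5-8-3-22 7 1 27-14 11-2 34 22 8 1 1-2-8-19-11-3-19-13-7-1-13 5-22-4-4 3 1-15 12-23-3-9 11-16 0-7-7-12-17 4-21 10-8-1-5-5-4-31 7-5 18-26 16-14 0-5-5-4-13 2-8-16z"/><path data-sink="355 336" data-exterior="0" d="M368 232l-15 3-14 17-11 3-6 9-3 19-20 15-11 3-15-1-11 3-46 0-12-7-4 0-7 5-2 10-7 11-1 16 4-4 21 4 14-5 7 1 19 13 11 3 8 19-1 2-8-1-34-22-11 2-27 14-7-1 3 22-5 8 1 10 2 3 6-2 14 9 0 15-4 10-1 11 9 13 11-4 8 0 13 6 228-1 0-74-13-7-24-16-15-16-11-22-19-16-10-13 0-14 15-20 1-19-7-12-10 0z"/><path data-sink="267 263" data-exterior="0" d="M281 39l-5 22 0 23-3 17-11-1-5-4-13 2-12-12-9 19 0 4 9 13 7 25 0 5-6 6 1 17-4 13-8 6-14 5-22-11-8 2-20 20-9 17-7 5 2 27 2 4 8 6 11-2 15-8 19-4 17-11 16 4 0 5 3 4-6 5-20 8-9 9-7 11 3 8 8-2 12 7 46 0 11-3 15 1 11-3 20-15 3-19 6-9 11-3 14-17 15-4-4-15-8-8-6-1-16-12 3-12 9-10-10 5-4 0-12-7-1-14 13-18-4-19-10-9-2-7-10-8 2-7 10-8 0-13-14 3-7-3-10-13z"/><path data-sink="420 126" data-exterior="0" d="M463 16l-126 0 0 13-11 17-2 7 1 6-7 9-2 37 12 15 3 18 27 25 10-3 7 9 21 10 0 9 10 16-1 13 5-6 13-6 8-7 14-7 10-1 4-8-3-18 8-3z"/><path data-sink="71 129" data-exterior="0" d="M126 16l-83 0-2 12-25 0 1 158 21-4 25-11 31-3 1-9 21-12 12-16-2-4-11-9 4-16-5-12-7-5 0-11 14-7 6-15 2-24z"/><path data-sink="147 85" data-exterior="0" d="M239 16l-112 1 2 22-8 28-1 11-3 6-10 1 7 5 5 12-4 16 11 9 2 4-12 16-21 12 0 9 17-4 25-15 7 0 13 15 8 16 13-2 5 7 16-14 14-17 9-2 10 6 7-6-7-30-9-13 0-4 9-16-4-8 10-13 10-27 5-6 1-8 2-1z"/><path data-sink="463 267" data-exterior="1" d="M463 188l-18 3-14 7-8 7-13 6-11 17-18 7 7 11 0 13-2 8-12 13-3 10 1 9 9 12 20 17 11 22 21 21 22 14 9-6z"/>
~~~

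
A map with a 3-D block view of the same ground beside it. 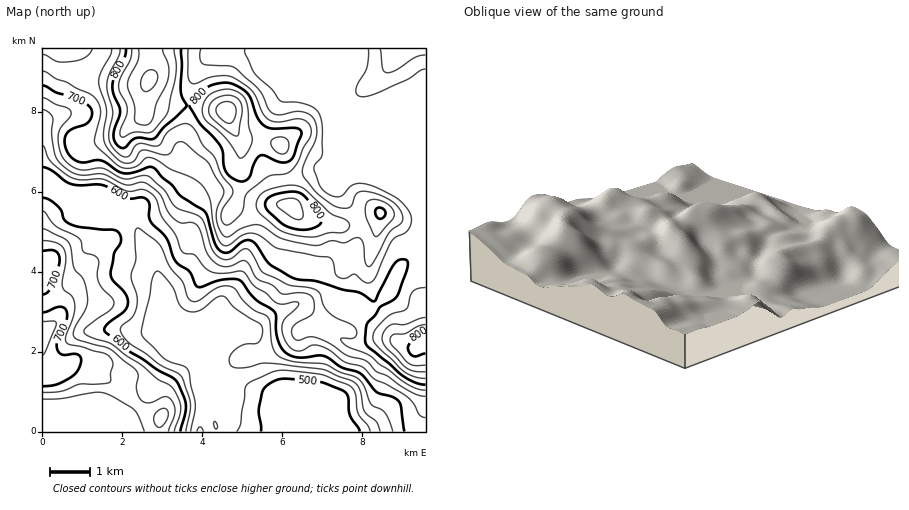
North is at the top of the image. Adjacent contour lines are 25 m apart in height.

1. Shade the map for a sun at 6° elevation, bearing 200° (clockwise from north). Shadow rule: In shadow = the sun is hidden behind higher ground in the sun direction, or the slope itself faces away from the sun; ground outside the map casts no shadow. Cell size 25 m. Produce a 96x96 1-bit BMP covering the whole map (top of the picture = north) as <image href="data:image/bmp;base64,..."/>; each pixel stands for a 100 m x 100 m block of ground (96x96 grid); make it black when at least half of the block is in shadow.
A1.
<image width="96" height="96" href="data:image/bmp;base64,Qk2+BAAAAAAAAD4AAAAoAAAAYAAAAGAAAAABAAEAAAAAAIAEAAATCwAAEwsAAAIAAAAAAAAA////AAAAAAAAAAAAAAAAAAAAAAAAAAAAAAAAAAAAAAAAAAAAAAAAAAAAAAAAAAAAAAAAAAAAAAAAAAAAAAAAAAAAAAAAAAAAAAAAAAAAAAAAAAAAAAAAAAAAAAAAAAAACAAAAAAAAAAAAAAAfAAAAAAAAAAAAAAAfAAAAAAAAAAAAAAAfAAAAAAAAAAAAAAA/AAAAAAAAAAAAAAB/AAAAAAAAAAAAAAD/AAAAAAAAAAAAAAP+AAAAAAAAAAAAAB/8AAAAAAAAAAAAAP/8AAAAAAAAAAAAA//8AAAAAAAAAAAAD//8AAAAAAAAAAAAf//4AAAAAAAAAAA////wAAAAAAAAAAB///+AAAAAAAAAAAB///8AAAAAAAAAAAB///4AAAAAAAAAAAA///wAAAAAAAAAAAAf//AAAAAAAAAAAEAD/4AAAAAAAAAAAcAABAAAAAAAAAAAAeAAAAAAAAAAAAAAAMAAAAAAAAAAAAAAAEAAAAAAAAAAAAAAAAAAAAAAAAAAAAAAAAAAAAAAAAAAAAAAAAAAAAAAAAAAAAAAAAAAAAAAAAAAAAAAAAAAAAAAAAAAAAAAAAAAAAAAAAAAAAAAAAAAAAAAAAAAAAAAAAAAAAAAAAAAAAAAAAAAAAAAAAAAAAAAAAAAAAAAAAAAAAAAAAAAAAAAAAAAAAAAAAAAAAAAAAAAAAAAAAAAAAAAAAAAAAAAAAAAAAAAAAAAAAAAAAYAAAAAAAAAAAAAAA8AAAAAAAAAAAAAAA8AAAAAAAAAAAAAAA+AAAAAAAAAAAAAAA/AAAAAAAAAAAAAAB/gAAAAAAAAAAAAAA/gAAAAAAAAAAAAAA/gAAAAAAAAAAAAAAfAAAAAAAAAAAgAAAGAAAAAAAAAAHwAAAAAAAAAAAAAAPgAeAAAAAAAAAAAA/gD/AAAAAAAAAAAD/gH/BAAAAAAAAAH//AP/AAAAAAAAAAf//Af+AAAAAAAAAAf//A/+AAAAAAAAAAP//B/8AAAAAAAAAAD/+B/8AAAAAAAAAAAf8A/4AAAAAAAAAAAPwAPwAAAAAAAAAAAHgAAAAAAAAAAAAAAAAAAAAAAAAAAAAAAAAAAAAAAAAAAAAAAAAAAAAAAAAAAAAAAAAAAAAAAAAAAAAAAAAAAAAAAAAAAAAAAAAAAAAAAAAAAAAAAAAAAAAAAAAAAAAAAAAAAAAAAAAAAAAAEAAAAAAAAAAAAAAAeAAAAAAAAAAAAAAA/AAAAAAAAAAAAAAB//AAAAAAAAAAAAAD//gAAAAAAAAAAAAD//gAAAAAAAAAAAAD//gAAAAAAAAAAAAD//gAAAAAAAAAAAf8//gAAAAAAAAAAB/8APgAAAAAAAAAAB/+ADAAAAAAAAAAAB/+AAAAAAAAAAAAAB/+AAAAAAAAAAAAAB//AAAAAAAAAAAAAB//AAAAAAAAAAAAAB//AAAAAAAAAAAAAA//AAAAAAAAAAAAAAf+AAAAAAAAAAAAAAP+AAAAAAAAAAAAAAH+AAAAAAAAAAAAAAD8AAAAAAAAAAAAAAA8AAAAAAA="/>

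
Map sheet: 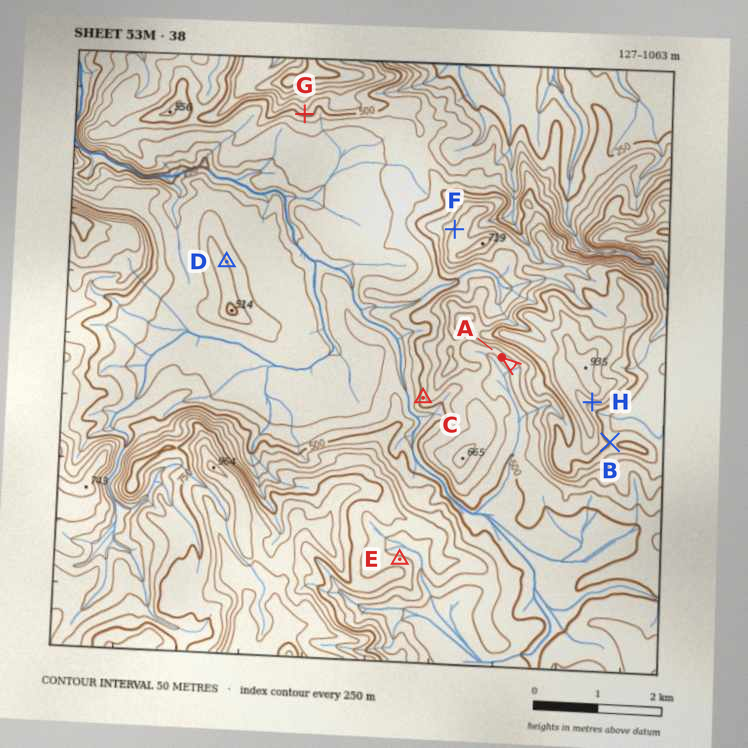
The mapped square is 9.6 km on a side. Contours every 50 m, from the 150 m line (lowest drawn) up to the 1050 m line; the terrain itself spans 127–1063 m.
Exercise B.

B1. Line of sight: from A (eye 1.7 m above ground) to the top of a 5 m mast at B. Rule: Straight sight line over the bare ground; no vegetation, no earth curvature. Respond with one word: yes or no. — no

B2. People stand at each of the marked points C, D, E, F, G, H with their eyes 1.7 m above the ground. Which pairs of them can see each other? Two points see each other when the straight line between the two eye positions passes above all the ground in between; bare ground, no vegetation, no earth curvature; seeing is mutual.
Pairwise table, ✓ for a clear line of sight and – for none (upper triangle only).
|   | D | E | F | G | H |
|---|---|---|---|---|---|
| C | ✓ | – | – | ✓ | – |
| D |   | – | ✓ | ✓ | – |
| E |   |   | – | – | – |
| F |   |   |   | ✓ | – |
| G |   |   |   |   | – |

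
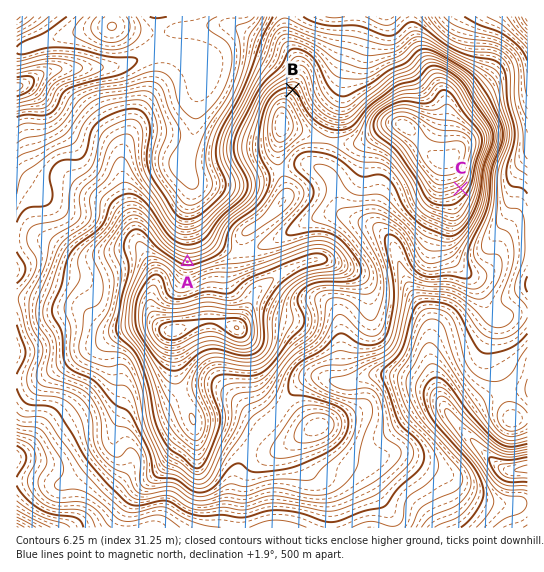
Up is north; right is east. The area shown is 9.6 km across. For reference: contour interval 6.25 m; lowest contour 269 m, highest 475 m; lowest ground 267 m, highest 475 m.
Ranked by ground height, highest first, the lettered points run C B A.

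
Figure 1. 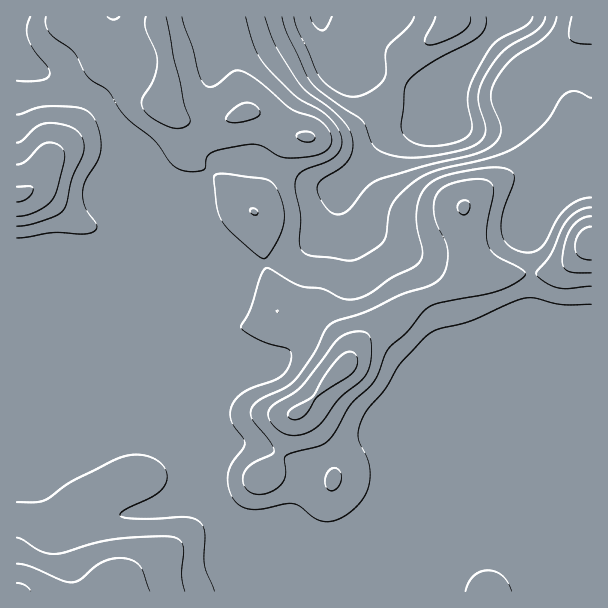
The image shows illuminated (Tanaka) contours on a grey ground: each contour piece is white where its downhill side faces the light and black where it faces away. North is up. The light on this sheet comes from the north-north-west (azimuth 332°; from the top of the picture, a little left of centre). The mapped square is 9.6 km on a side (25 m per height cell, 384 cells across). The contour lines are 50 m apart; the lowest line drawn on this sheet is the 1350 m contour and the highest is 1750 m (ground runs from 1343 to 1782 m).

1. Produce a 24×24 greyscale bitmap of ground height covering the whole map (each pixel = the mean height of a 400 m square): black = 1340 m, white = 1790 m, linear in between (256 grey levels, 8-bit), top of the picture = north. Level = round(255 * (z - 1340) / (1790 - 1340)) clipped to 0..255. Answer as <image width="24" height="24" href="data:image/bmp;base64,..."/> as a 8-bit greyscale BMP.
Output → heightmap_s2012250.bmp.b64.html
<image width="24" height="24" href="data:image/bmp;base64,Qk12BgAAAAAAADYEAAAoAAAAGAAAABgAAAABAAgAAAAAAEACAAATCwAAEwsAAAABAAAAAAAAAAAAAAEBAQACAgIAAwMDAAQEBAAFBQUABgYGAAcHBwAICAgACQkJAAoKCgALCwsADAwMAA0NDQAODg4ADw8PABAQEAAREREAEhISABMTEwAUFBQAFRUVABYWFgAXFxcAGBgYABkZGQAaGhoAGxsbABwcHAAdHR0AHh4eAB8fHwAgICAAISEhACIiIgAjIyMAJCQkACUlJQAmJiYAJycnACgoKAApKSkAKioqACsrKwAsLCwALS0tAC4uLgAvLy8AMDAwADExMQAyMjIAMzMzADQ0NAA1NTUANjY2ADc3NwA4ODgAOTk5ADo6OgA7OzsAPDw8AD09PQA+Pj4APz8/AEBAQABBQUEAQkJCAENDQwBEREQARUVFAEZGRgBHR0cASEhIAElJSQBKSkoAS0tLAExMTABNTU0ATk5OAE9PTwBQUFAAUVFRAFJSUgBTU1MAVFRUAFVVVQBWVlYAV1dXAFhYWABZWVkAWlpaAFtbWwBcXFwAXV1dAF5eXgBfX18AYGBgAGFhYQBiYmIAY2NjAGRkZABlZWUAZmZmAGdnZwBoaGgAaWlpAGpqagBra2sAbGxsAG1tbQBubm4Ab29vAHBwcABxcXEAcnJyAHNzcwB0dHQAdXV1AHZ2dgB3d3cAeHh4AHl5eQB6enoAe3t7AHx8fAB9fX0Afn5+AH9/fwCAgIAAgYGBAIKCggCDg4MAhISEAIWFhQCGhoYAh4eHAIiIiACJiYkAioqKAIuLiwCMjIwAjY2NAI6OjgCPj48AkJCQAJGRkQCSkpIAk5OTAJSUlACVlZUAlpaWAJeXlwCYmJgAmZmZAJqamgCbm5sAnJycAJ2dnQCenp4An5+fAKCgoAChoaEAoqKiAKOjowCkpKQApaWlAKampgCnp6cAqKioAKmpqQCqqqoAq6urAKysrACtra0Arq6uAK+vrwCwsLAAsbGxALKysgCzs7MAtLS0ALW1tQC2trYAt7e3ALi4uAC5ubkAurq6ALu7uwC8vLwAvb29AL6+vgC/v78AwMDAAMHBwQDCwsIAw8PDAMTExADFxcUAxsbGAMfHxwDIyMgAycnJAMrKygDLy8sAzMzMAM3NzQDOzs4Az8/PANDQ0ADR0dEA0tLSANPT0wDU1NQA1dXVANbW1gDX19cA2NjYANnZ2QDa2toA29vbANzc3ADd3d0A3t7eAN/f3wDg4OAA4eHhAOLi4gDj4+MA5OTkAOXl5QDm5uYA5+fnAOjo6ADp6ekA6urqAOvr6wDs7OwA7e3tAO7u7gDv7+8A8PDwAPHx8QDy8vIA8/PzAPT09AD19fUA9vb2APf39wD4+PgA+fn5APr6+gD7+/sA/Pz8AP39/QD+/v4A////AN/PzNPWy7qhj42NjY2NjY2Njo+Yko6Ojr60ucTIxLqejY2NjY2NjY2Njo6Ojo6OjqicnKKmqKibjY2NjY6OjY2NjY6Ojo6OjpiXm5yXkY+OjZSWkp2ekI2NjY6Ojo6Ojo2Pl6KooJCNj625pqmtmY2Njo6Ojo6Ojo2NjZCYl46NjqCzraqql42Njo6Ojo6Ojo2NjY2NjY2NjZi0yb+okY6Ojo6Ojo6Ojo2NjY2NjY2NjqTH5d66mI6Ojo6Ojo6Ojo2NjY2NjY2NjZKgvuLcuJSOjo6Ojo6Ojo2NjY2NjY2NjY2NmcXr16WPjo6Ojo6Ojo2NjY2NjY2NjpCXmqvO0bmgj46Ojo6Ojo2NjY2NjY2Nj5OnpaKrtb+2pJ2Ujo6Ojo2NjY2NjY2NjY6fnZaPkKKvsrSyp52mqI2NjY2NjY2NjY2TiIJ9foiVp7vAtavA1JCOjo6NjY2NjZSYgG9tcXqKpby1lYqy7LyrnJCNjY2Nk6inhWZeaHeOsMe2inuUyebOoY2NjY2NmKagf19UXm6GrcW7lX9+jdvZro+NjZCSk5GPgmxZUVVgepGblIuEecDPupaNjpyclpOWop92SjgtLTpWcoOJeqSwp5KQo7Gsq6yppptoPy0dHBw+YnB+e4eLjY+cs7ijoaygg18zKSoeHB5JZ2h0eXZ6ipibqbOZkZaBXisOFCMjHBw7YmdrcHaClp6ZqK6SjIZoRRYLFyMyMCEiRl9scnmZqZyasKmIiX1bLgkOGxsoQUEkGjRhfQ=="/>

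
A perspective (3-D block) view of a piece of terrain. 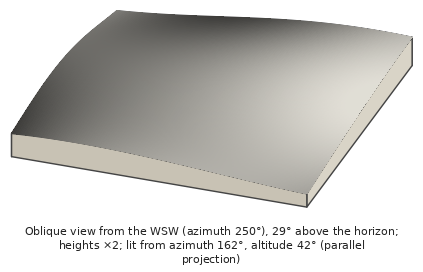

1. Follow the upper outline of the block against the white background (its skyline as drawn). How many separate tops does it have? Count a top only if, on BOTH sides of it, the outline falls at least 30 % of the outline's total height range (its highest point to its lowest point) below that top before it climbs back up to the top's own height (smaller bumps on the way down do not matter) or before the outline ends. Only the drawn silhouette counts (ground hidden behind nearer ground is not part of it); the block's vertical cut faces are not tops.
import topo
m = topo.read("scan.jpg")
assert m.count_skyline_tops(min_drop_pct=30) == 0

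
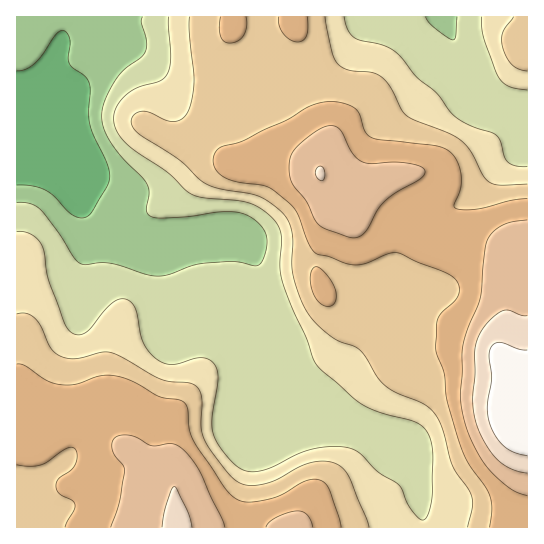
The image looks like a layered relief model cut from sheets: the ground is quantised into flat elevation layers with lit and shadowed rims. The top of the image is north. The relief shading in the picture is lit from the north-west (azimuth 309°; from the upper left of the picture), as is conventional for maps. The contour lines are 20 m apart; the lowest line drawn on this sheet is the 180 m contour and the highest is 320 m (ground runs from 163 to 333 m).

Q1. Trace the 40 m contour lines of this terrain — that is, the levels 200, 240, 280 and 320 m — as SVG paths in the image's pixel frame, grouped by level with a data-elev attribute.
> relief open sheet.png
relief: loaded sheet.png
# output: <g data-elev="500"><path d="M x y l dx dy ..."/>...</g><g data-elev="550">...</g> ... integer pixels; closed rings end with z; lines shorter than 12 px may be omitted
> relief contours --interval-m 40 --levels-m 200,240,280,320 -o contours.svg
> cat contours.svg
<g data-elev="200"><path d="M142 17l-1 5 5 17 0 11-4 7-21 16-14 22-4 11-1 9 1 10 4 10 14 21 26 27 2 10-3 17 3 5 6 3 11 0 61-6 19 3 13 8 7 11 1 13-5 15-3 3-4 1-21-4-32 1-12 3-21 9-11 1-12-2-36-11-28 1-8-6-15-24-18-24-11-6-13-2"/><path d="M457 17l-1 20-3 3-19-13-8-10"/></g><g data-elev="240"><path d="M369 527l-19-49-6-8-6-5-11-4-13 1-13 4-32 17-16 3-12-3-14-11-22-31-4-14 1-30-3-7-4-4-6-3-19-1-9-3-39-22-12-5-9 0-24 7-15-2-11-8-10-23-6-7-9-6-9 1"/><path d="M527 184l-28 1-10-3-6-7-12-24-10-10-14-8-34-14-8-5-14-27-9-10-9-4-23-3-11-5-4-4-3-8-7-36"/><path d="M189 17l0 17 5 47-2 17-4 13-6 8-9 3-8-2-16-8-10 0-4 2-3 4-1 4 2 5 8 8 38 25 26 23 14 6 40 7 14 8 12 11 4 8 3 11 0 31 1 12 6 18 7 15 9 13 15 13 9 5 16 6 6 4 16 26 9 9 11 7 26 11 12 10 8 16 10 36 15 23 4 8 0 10-4 20"/><path d="M513 17l-10 16-1 6 1 8 4 11 5 7 6 4 9 2"/></g><g data-elev="280"><path d="M225 527l-25-56-8-12-9-9-6-5-6-1-20 2-16-9-10-2-9 2-4 6 1 10 10 13 2 5-6 32-8 24"/><path d="M313 527l-6-12-4-3-5-1-9 1-11 5-9 5-3 5"/><path d="M347 237l8 1 8-4 5-7 9-17 7-8 13-10 23-13 4-4 1-4-4-4-12-4-16-1-22 2-9-2-9-8-14-25-5-3-5 0-15 7-20 17-4 11 0 14 3 10 13 16 12 23 7 5z"/><path d="M527 220l-16 2-9 3-10 8-5 8-3 16-4 41-12 31-5 17-3 49 2 15 5 19 6 16 9 16 11 12 14 13 10 6 10 4"/></g><g data-elev="320"><path d="M527 350l-8-1-18-7-6 1-4 4-2 10 3 22-5 30 4 17 9 16 11 9 16 5"/></g>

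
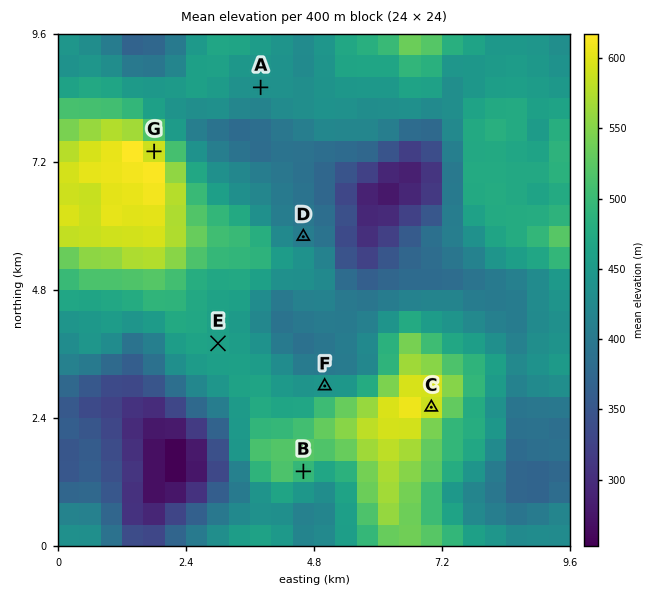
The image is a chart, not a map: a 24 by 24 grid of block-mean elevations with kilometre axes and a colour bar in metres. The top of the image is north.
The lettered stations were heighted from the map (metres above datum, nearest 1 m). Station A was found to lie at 438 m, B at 498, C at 592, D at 406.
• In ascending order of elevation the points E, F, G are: F E G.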